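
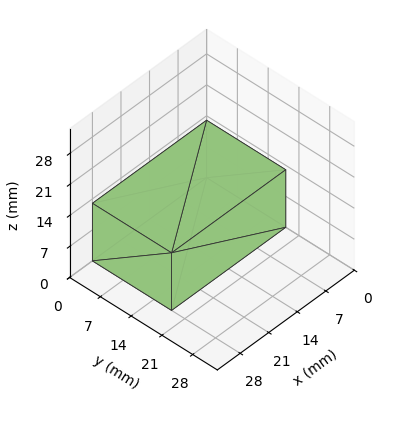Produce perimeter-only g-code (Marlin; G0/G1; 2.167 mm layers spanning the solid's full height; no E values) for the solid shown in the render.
Reading the render: the shape is a rectangular box, roughly 28 × 18 mm footprint and 13 mm tall (dimensions read to the nearest mm from the axis ticks). For the g-code, the solid's height is divided into equal slices at the stated Δz and each level perimeter traced with G1 moves after a G0 lift.

; perimeter-only toolpath
G21 ; units = mm
G90 ; absolute positioning
G28 ; home
; layer 1
G0 Z2.167
G0 X0.000 Y0.000
G1 X28.000 Y0.000
G1 X28.000 Y18.000
G1 X0.000 Y18.000
G1 X0.000 Y0.000
; layer 2
G0 Z4.333
G0 X0.000 Y0.000
G1 X28.000 Y0.000
G1 X28.000 Y18.000
G1 X0.000 Y18.000
G1 X0.000 Y0.000
; layer 3
G0 Z6.500
G0 X0.000 Y0.000
G1 X28.000 Y0.000
G1 X28.000 Y18.000
G1 X0.000 Y18.000
G1 X0.000 Y0.000
; layer 4
G0 Z8.667
G0 X0.000 Y0.000
G1 X28.000 Y0.000
G1 X28.000 Y18.000
G1 X0.000 Y18.000
G1 X0.000 Y0.000
; layer 5
G0 Z10.833
G0 X0.000 Y0.000
G1 X28.000 Y0.000
G1 X28.000 Y18.000
G1 X0.000 Y18.000
G1 X0.000 Y0.000
; layer 6
G0 Z13.000
G0 X0.000 Y0.000
G1 X28.000 Y0.000
G1 X28.000 Y18.000
G1 X0.000 Y18.000
G1 X0.000 Y0.000
M2 ; end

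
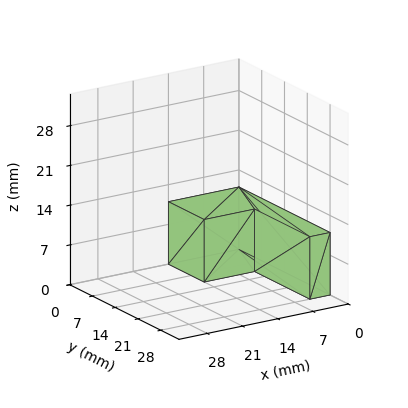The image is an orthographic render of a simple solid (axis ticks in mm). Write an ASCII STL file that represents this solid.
Reading the render: the shape is an L-shaped prism: outer 14 × 28 mm, arm thicknesses ≈ 11 mm (horizontal) and 4 mm (vertical), extruded 11 mm in z (dimensions read to the nearest mm from the axis ticks). For the STL, each face is triangulated and given an outward normal.

solid part
  facet normal 0.0000 0.0000 -1.0000
    outer loop
      vertex 14.00 11.00 0.00
      vertex 14.00 0.00 0.00
      vertex 0.00 0.00 0.00
    endloop
  endfacet
  facet normal 0.0000 0.0000 -1.0000
    outer loop
      vertex 4.00 11.00 0.00
      vertex 14.00 11.00 0.00
      vertex 0.00 0.00 0.00
    endloop
  endfacet
  facet normal 0.0000 0.0000 -1.0000
    outer loop
      vertex 4.00 28.00 0.00
      vertex 4.00 11.00 0.00
      vertex 0.00 0.00 0.00
    endloop
  endfacet
  facet normal 0.0000 0.0000 -1.0000
    outer loop
      vertex 0.00 28.00 0.00
      vertex 4.00 28.00 0.00
      vertex 0.00 0.00 0.00
    endloop
  endfacet
  facet normal 0.0000 0.0000 1.0000
    outer loop
      vertex 0.00 0.00 11.00
      vertex 14.00 0.00 11.00
      vertex 14.00 11.00 11.00
    endloop
  endfacet
  facet normal 0.0000 0.0000 1.0000
    outer loop
      vertex 0.00 0.00 11.00
      vertex 14.00 11.00 11.00
      vertex 4.00 11.00 11.00
    endloop
  endfacet
  facet normal 0.0000 0.0000 1.0000
    outer loop
      vertex 0.00 0.00 11.00
      vertex 4.00 11.00 11.00
      vertex 4.00 28.00 11.00
    endloop
  endfacet
  facet normal 0.0000 0.0000 1.0000
    outer loop
      vertex 0.00 0.00 11.00
      vertex 4.00 28.00 11.00
      vertex 0.00 28.00 11.00
    endloop
  endfacet
  facet normal 0.0000 -1.0000 0.0000
    outer loop
      vertex 0.00 0.00 0.00
      vertex 14.00 0.00 0.00
      vertex 14.00 0.00 11.00
    endloop
  endfacet
  facet normal 0.0000 -1.0000 0.0000
    outer loop
      vertex 0.00 0.00 0.00
      vertex 14.00 0.00 11.00
      vertex 0.00 0.00 11.00
    endloop
  endfacet
  facet normal 1.0000 0.0000 0.0000
    outer loop
      vertex 14.00 0.00 0.00
      vertex 14.00 11.00 0.00
      vertex 14.00 11.00 11.00
    endloop
  endfacet
  facet normal 1.0000 0.0000 0.0000
    outer loop
      vertex 14.00 0.00 0.00
      vertex 14.00 11.00 11.00
      vertex 14.00 0.00 11.00
    endloop
  endfacet
  facet normal 0.0000 1.0000 0.0000
    outer loop
      vertex 14.00 11.00 0.00
      vertex 4.00 11.00 0.00
      vertex 4.00 11.00 11.00
    endloop
  endfacet
  facet normal 0.0000 1.0000 0.0000
    outer loop
      vertex 14.00 11.00 0.00
      vertex 4.00 11.00 11.00
      vertex 14.00 11.00 11.00
    endloop
  endfacet
  facet normal 1.0000 0.0000 0.0000
    outer loop
      vertex 4.00 11.00 0.00
      vertex 4.00 28.00 0.00
      vertex 4.00 28.00 11.00
    endloop
  endfacet
  facet normal 1.0000 0.0000 0.0000
    outer loop
      vertex 4.00 11.00 0.00
      vertex 4.00 28.00 11.00
      vertex 4.00 11.00 11.00
    endloop
  endfacet
  facet normal 0.0000 1.0000 0.0000
    outer loop
      vertex 4.00 28.00 0.00
      vertex 0.00 28.00 0.00
      vertex 0.00 28.00 11.00
    endloop
  endfacet
  facet normal 0.0000 1.0000 0.0000
    outer loop
      vertex 4.00 28.00 0.00
      vertex 0.00 28.00 11.00
      vertex 4.00 28.00 11.00
    endloop
  endfacet
  facet normal -1.0000 0.0000 0.0000
    outer loop
      vertex 0.00 28.00 0.00
      vertex 0.00 0.00 0.00
      vertex 0.00 0.00 11.00
    endloop
  endfacet
  facet normal -1.0000 0.0000 0.0000
    outer loop
      vertex 0.00 28.00 0.00
      vertex 0.00 0.00 11.00
      vertex 0.00 28.00 11.00
    endloop
  endfacet
endsolid part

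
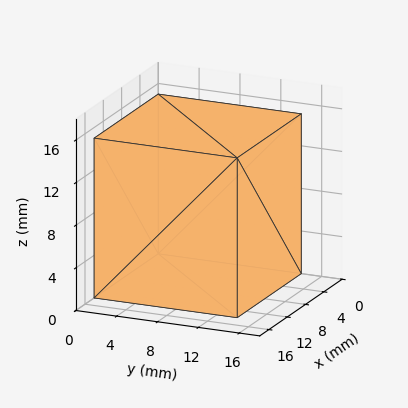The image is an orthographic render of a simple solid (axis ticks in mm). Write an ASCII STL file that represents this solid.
Reading the render: the shape is a rectangular box, roughly 14 × 14 mm footprint and 15 mm tall (dimensions read to the nearest mm from the axis ticks). For the STL, each face is triangulated and given an outward normal.

solid part
  facet normal 0.0000 0.0000 -1.0000
    outer loop
      vertex 14.000 14.000 0.000
      vertex 14.000 0.000 0.000
      vertex 0.000 0.000 0.000
    endloop
  endfacet
  facet normal 0.0000 0.0000 -1.0000
    outer loop
      vertex 0.000 14.000 0.000
      vertex 14.000 14.000 0.000
      vertex 0.000 0.000 0.000
    endloop
  endfacet
  facet normal 0.0000 0.0000 1.0000
    outer loop
      vertex 0.000 0.000 15.000
      vertex 14.000 0.000 15.000
      vertex 14.000 14.000 15.000
    endloop
  endfacet
  facet normal 0.0000 0.0000 1.0000
    outer loop
      vertex 0.000 0.000 15.000
      vertex 14.000 14.000 15.000
      vertex 0.000 14.000 15.000
    endloop
  endfacet
  facet normal 0.0000 -1.0000 0.0000
    outer loop
      vertex 0.000 0.000 0.000
      vertex 14.000 0.000 0.000
      vertex 14.000 0.000 15.000
    endloop
  endfacet
  facet normal 0.0000 -1.0000 0.0000
    outer loop
      vertex 0.000 0.000 0.000
      vertex 14.000 0.000 15.000
      vertex 0.000 0.000 15.000
    endloop
  endfacet
  facet normal 0.0000 1.0000 0.0000
    outer loop
      vertex 14.000 14.000 15.000
      vertex 14.000 14.000 0.000
      vertex 0.000 14.000 0.000
    endloop
  endfacet
  facet normal 0.0000 1.0000 0.0000
    outer loop
      vertex 0.000 14.000 15.000
      vertex 14.000 14.000 15.000
      vertex 0.000 14.000 0.000
    endloop
  endfacet
  facet normal -1.0000 0.0000 0.0000
    outer loop
      vertex 0.000 14.000 15.000
      vertex 0.000 14.000 0.000
      vertex 0.000 0.000 0.000
    endloop
  endfacet
  facet normal -1.0000 0.0000 0.0000
    outer loop
      vertex 0.000 0.000 15.000
      vertex 0.000 14.000 15.000
      vertex 0.000 0.000 0.000
    endloop
  endfacet
  facet normal 1.0000 0.0000 0.0000
    outer loop
      vertex 14.000 0.000 0.000
      vertex 14.000 14.000 0.000
      vertex 14.000 14.000 15.000
    endloop
  endfacet
  facet normal 1.0000 0.0000 0.0000
    outer loop
      vertex 14.000 0.000 0.000
      vertex 14.000 14.000 15.000
      vertex 14.000 0.000 15.000
    endloop
  endfacet
endsolid part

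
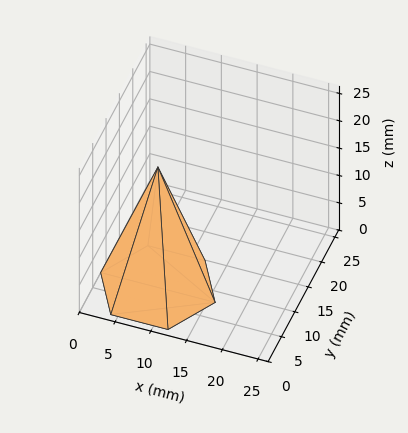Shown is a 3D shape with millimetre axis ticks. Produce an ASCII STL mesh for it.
Reading the render: the shape is a regular 6-sided pyramid, base circumscribed radius ≈ 8 mm, apex at z ≈ 22 mm (dimensions read to the nearest mm from the axis ticks). For the STL, each face is triangulated and given an outward normal.

solid part
  facet normal 0.0000 0.0000 -1.0000
    outer loop
      vertex 4.000 14.928 0.000
      vertex 12.000 14.928 0.000
      vertex 16.000 8.000 0.000
    endloop
  endfacet
  facet normal 0.0000 0.0000 -1.0000
    outer loop
      vertex 0.000 8.000 0.000
      vertex 4.000 14.928 0.000
      vertex 16.000 8.000 0.000
    endloop
  endfacet
  facet normal 0.0000 0.0000 -1.0000
    outer loop
      vertex 4.000 1.072 0.000
      vertex 0.000 8.000 0.000
      vertex 16.000 8.000 0.000
    endloop
  endfacet
  facet normal 0.0000 0.0000 -1.0000
    outer loop
      vertex 12.000 1.072 0.000
      vertex 4.000 1.072 0.000
      vertex 16.000 8.000 0.000
    endloop
  endfacet
  facet normal 0.8260 0.4769 0.3004
    outer loop
      vertex 16.000 8.000 0.000
      vertex 12.000 14.928 0.000
      vertex 8.000 8.000 22.000
    endloop
  endfacet
  facet normal 0.0000 0.9538 0.3004
    outer loop
      vertex 12.000 14.928 0.000
      vertex 4.000 14.928 0.000
      vertex 8.000 8.000 22.000
    endloop
  endfacet
  facet normal -0.8260 0.4769 0.3004
    outer loop
      vertex 4.000 14.928 0.000
      vertex 0.000 8.000 0.000
      vertex 8.000 8.000 22.000
    endloop
  endfacet
  facet normal -0.8260 -0.4769 0.3004
    outer loop
      vertex 0.000 8.000 0.000
      vertex 4.000 1.072 0.000
      vertex 8.000 8.000 22.000
    endloop
  endfacet
  facet normal 0.0000 -0.9538 0.3004
    outer loop
      vertex 4.000 1.072 0.000
      vertex 12.000 1.072 0.000
      vertex 8.000 8.000 22.000
    endloop
  endfacet
  facet normal 0.8260 -0.4769 0.3004
    outer loop
      vertex 12.000 1.072 0.000
      vertex 16.000 8.000 0.000
      vertex 8.000 8.000 22.000
    endloop
  endfacet
endsolid part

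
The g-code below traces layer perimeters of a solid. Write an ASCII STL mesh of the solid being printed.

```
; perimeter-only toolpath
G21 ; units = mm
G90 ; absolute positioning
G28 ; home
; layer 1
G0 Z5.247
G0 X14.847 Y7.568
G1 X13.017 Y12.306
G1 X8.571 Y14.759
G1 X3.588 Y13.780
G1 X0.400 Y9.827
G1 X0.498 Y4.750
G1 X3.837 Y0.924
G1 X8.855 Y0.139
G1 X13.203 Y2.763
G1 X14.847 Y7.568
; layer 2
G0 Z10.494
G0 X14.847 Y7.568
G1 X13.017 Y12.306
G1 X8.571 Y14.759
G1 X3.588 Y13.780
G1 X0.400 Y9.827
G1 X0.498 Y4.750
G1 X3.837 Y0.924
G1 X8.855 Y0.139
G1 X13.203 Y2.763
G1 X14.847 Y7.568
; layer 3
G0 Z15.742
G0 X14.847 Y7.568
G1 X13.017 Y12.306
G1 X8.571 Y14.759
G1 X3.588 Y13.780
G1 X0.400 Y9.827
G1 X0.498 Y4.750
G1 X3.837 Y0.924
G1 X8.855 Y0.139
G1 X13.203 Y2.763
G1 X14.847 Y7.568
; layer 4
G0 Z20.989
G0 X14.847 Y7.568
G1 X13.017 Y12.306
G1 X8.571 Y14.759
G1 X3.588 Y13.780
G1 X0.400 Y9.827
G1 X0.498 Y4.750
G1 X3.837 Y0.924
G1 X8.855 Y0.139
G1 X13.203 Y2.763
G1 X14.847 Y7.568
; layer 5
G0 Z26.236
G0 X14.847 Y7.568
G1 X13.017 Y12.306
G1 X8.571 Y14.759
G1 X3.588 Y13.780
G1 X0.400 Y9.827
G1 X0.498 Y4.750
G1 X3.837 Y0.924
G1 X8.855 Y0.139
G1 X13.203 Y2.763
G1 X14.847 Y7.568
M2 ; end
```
solid part
  facet normal 0.0000 0.0000 -1.0000
    outer loop
      vertex 8.571 14.759 0.000
      vertex 13.017 12.306 0.000
      vertex 14.847 7.568 0.000
    endloop
  endfacet
  facet normal 0.0000 0.0000 -1.0000
    outer loop
      vertex 3.588 13.780 0.000
      vertex 8.571 14.759 0.000
      vertex 14.847 7.568 0.000
    endloop
  endfacet
  facet normal 0.0000 0.0000 -1.0000
    outer loop
      vertex 0.400 9.827 0.000
      vertex 3.588 13.780 0.000
      vertex 14.847 7.568 0.000
    endloop
  endfacet
  facet normal 0.0000 0.0000 -1.0000
    outer loop
      vertex 0.498 4.750 0.000
      vertex 0.400 9.827 0.000
      vertex 14.847 7.568 0.000
    endloop
  endfacet
  facet normal 0.0000 0.0000 -1.0000
    outer loop
      vertex 3.837 0.924 0.000
      vertex 0.498 4.750 0.000
      vertex 14.847 7.568 0.000
    endloop
  endfacet
  facet normal 0.0000 0.0000 -1.0000
    outer loop
      vertex 8.855 0.139 0.000
      vertex 3.837 0.924 0.000
      vertex 14.847 7.568 0.000
    endloop
  endfacet
  facet normal 0.0000 0.0000 -1.0000
    outer loop
      vertex 13.203 2.763 0.000
      vertex 8.855 0.139 0.000
      vertex 14.847 7.568 0.000
    endloop
  endfacet
  facet normal 0.0000 0.0000 1.0000
    outer loop
      vertex 14.847 7.568 26.236
      vertex 13.017 12.306 26.236
      vertex 8.571 14.759 26.236
    endloop
  endfacet
  facet normal 0.0000 0.0000 1.0000
    outer loop
      vertex 14.847 7.568 26.236
      vertex 8.571 14.759 26.236
      vertex 3.588 13.780 26.236
    endloop
  endfacet
  facet normal 0.0000 0.0000 1.0000
    outer loop
      vertex 14.847 7.568 26.236
      vertex 3.588 13.780 26.236
      vertex 0.400 9.827 26.236
    endloop
  endfacet
  facet normal 0.0000 0.0000 1.0000
    outer loop
      vertex 14.847 7.568 26.236
      vertex 0.400 9.827 26.236
      vertex 0.498 4.750 26.236
    endloop
  endfacet
  facet normal 0.0000 0.0000 1.0000
    outer loop
      vertex 14.847 7.568 26.236
      vertex 0.498 4.750 26.236
      vertex 3.837 0.924 26.236
    endloop
  endfacet
  facet normal 0.0000 0.0000 1.0000
    outer loop
      vertex 14.847 7.568 26.236
      vertex 3.837 0.924 26.236
      vertex 8.855 0.139 26.236
    endloop
  endfacet
  facet normal 0.0000 0.0000 1.0000
    outer loop
      vertex 14.847 7.568 26.236
      vertex 8.855 0.139 26.236
      vertex 13.203 2.763 26.236
    endloop
  endfacet
  facet normal 0.9328 0.3603 0.0000
    outer loop
      vertex 14.847 7.568 0.000
      vertex 13.017 12.306 0.000
      vertex 13.017 12.306 26.236
    endloop
  endfacet
  facet normal 0.9328 0.3603 0.0000
    outer loop
      vertex 14.847 7.568 0.000
      vertex 13.017 12.306 26.236
      vertex 14.847 7.568 26.236
    endloop
  endfacet
  facet normal 0.4831 0.8756 0.0000
    outer loop
      vertex 13.017 12.306 0.000
      vertex 8.571 14.759 0.000
      vertex 8.571 14.759 26.236
    endloop
  endfacet
  facet normal 0.4831 0.8756 0.0000
    outer loop
      vertex 13.017 12.306 0.000
      vertex 8.571 14.759 26.236
      vertex 13.017 12.306 26.236
    endloop
  endfacet
  facet normal -0.1928 0.9812 0.0000
    outer loop
      vertex 8.571 14.759 0.000
      vertex 3.588 13.780 0.000
      vertex 3.588 13.780 26.236
    endloop
  endfacet
  facet normal -0.1928 0.9812 0.0000
    outer loop
      vertex 8.571 14.759 0.000
      vertex 3.588 13.780 26.236
      vertex 8.571 14.759 26.236
    endloop
  endfacet
  facet normal -0.7784 0.6278 0.0000
    outer loop
      vertex 3.588 13.780 0.000
      vertex 0.400 9.827 0.000
      vertex 0.400 9.827 26.236
    endloop
  endfacet
  facet normal -0.7784 0.6278 0.0000
    outer loop
      vertex 3.588 13.780 0.000
      vertex 0.400 9.827 26.236
      vertex 3.588 13.780 26.236
    endloop
  endfacet
  facet normal -0.9998 -0.0193 0.0000
    outer loop
      vertex 0.400 9.827 0.000
      vertex 0.498 4.750 0.000
      vertex 0.498 4.750 26.236
    endloop
  endfacet
  facet normal -0.9998 -0.0193 0.0000
    outer loop
      vertex 0.400 9.827 0.000
      vertex 0.498 4.750 26.236
      vertex 0.400 9.827 26.236
    endloop
  endfacet
  facet normal -0.7534 -0.6575 0.0000
    outer loop
      vertex 0.498 4.750 0.000
      vertex 3.837 0.924 0.000
      vertex 3.837 0.924 26.236
    endloop
  endfacet
  facet normal -0.7534 -0.6575 0.0000
    outer loop
      vertex 0.498 4.750 0.000
      vertex 3.837 0.924 26.236
      vertex 0.498 4.750 26.236
    endloop
  endfacet
  facet normal -0.1546 -0.9880 0.0000
    outer loop
      vertex 3.837 0.924 0.000
      vertex 8.855 0.139 0.000
      vertex 8.855 0.139 26.236
    endloop
  endfacet
  facet normal -0.1546 -0.9880 0.0000
    outer loop
      vertex 3.837 0.924 0.000
      vertex 8.855 0.139 26.236
      vertex 3.837 0.924 26.236
    endloop
  endfacet
  facet normal 0.5167 -0.8562 0.0000
    outer loop
      vertex 8.855 0.139 0.000
      vertex 13.203 2.763 0.000
      vertex 13.203 2.763 26.236
    endloop
  endfacet
  facet normal 0.5167 -0.8562 0.0000
    outer loop
      vertex 8.855 0.139 0.000
      vertex 13.203 2.763 26.236
      vertex 8.855 0.139 26.236
    endloop
  endfacet
  facet normal 0.9462 -0.3237 0.0000
    outer loop
      vertex 13.203 2.763 0.000
      vertex 14.847 7.568 0.000
      vertex 14.847 7.568 26.236
    endloop
  endfacet
  facet normal 0.9462 -0.3237 0.0000
    outer loop
      vertex 13.203 2.763 0.000
      vertex 14.847 7.568 26.236
      vertex 13.203 2.763 26.236
    endloop
  endfacet
endsolid part

The G0 Z moves step by Δz≈5.247 mm. Every layer's G1 loop is the same polygon, so the solid is a straight extrusion of it from z=0 to z≈26.2. Closing with flat bottom and top caps and triangulating gives 32 facets — a regular 9-sided prism (a cylinder approximated with 9 flat sides), circumscribed radius ≈ 7.42 mm, height ≈ 26.2 mm.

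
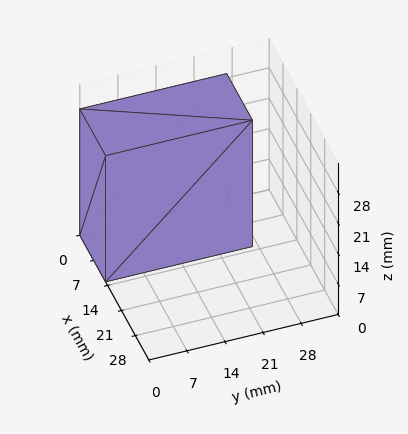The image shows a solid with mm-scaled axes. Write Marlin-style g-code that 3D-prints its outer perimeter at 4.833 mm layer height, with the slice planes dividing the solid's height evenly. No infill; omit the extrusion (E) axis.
Reading the render: the shape is a rectangular box, roughly 13 × 27 mm footprint and 29 mm tall (dimensions read to the nearest mm from the axis ticks). For the g-code, the solid's height is divided into equal slices at the stated Δz and each level perimeter traced with G1 moves after a G0 lift.

; perimeter-only toolpath
G21 ; units = mm
G90 ; absolute positioning
G28 ; home
; layer 1
G0 Z4.833
G0 X0.000 Y0.000
G1 X13.000 Y0.000
G1 X13.000 Y27.000
G1 X0.000 Y27.000
G1 X0.000 Y0.000
; layer 2
G0 Z9.667
G0 X0.000 Y0.000
G1 X13.000 Y0.000
G1 X13.000 Y27.000
G1 X0.000 Y27.000
G1 X0.000 Y0.000
; layer 3
G0 Z14.500
G0 X0.000 Y0.000
G1 X13.000 Y0.000
G1 X13.000 Y27.000
G1 X0.000 Y27.000
G1 X0.000 Y0.000
; layer 4
G0 Z19.333
G0 X0.000 Y0.000
G1 X13.000 Y0.000
G1 X13.000 Y27.000
G1 X0.000 Y27.000
G1 X0.000 Y0.000
; layer 5
G0 Z24.167
G0 X0.000 Y0.000
G1 X13.000 Y0.000
G1 X13.000 Y27.000
G1 X0.000 Y27.000
G1 X0.000 Y0.000
; layer 6
G0 Z29.000
G0 X0.000 Y0.000
G1 X13.000 Y0.000
G1 X13.000 Y27.000
G1 X0.000 Y27.000
G1 X0.000 Y0.000
M2 ; end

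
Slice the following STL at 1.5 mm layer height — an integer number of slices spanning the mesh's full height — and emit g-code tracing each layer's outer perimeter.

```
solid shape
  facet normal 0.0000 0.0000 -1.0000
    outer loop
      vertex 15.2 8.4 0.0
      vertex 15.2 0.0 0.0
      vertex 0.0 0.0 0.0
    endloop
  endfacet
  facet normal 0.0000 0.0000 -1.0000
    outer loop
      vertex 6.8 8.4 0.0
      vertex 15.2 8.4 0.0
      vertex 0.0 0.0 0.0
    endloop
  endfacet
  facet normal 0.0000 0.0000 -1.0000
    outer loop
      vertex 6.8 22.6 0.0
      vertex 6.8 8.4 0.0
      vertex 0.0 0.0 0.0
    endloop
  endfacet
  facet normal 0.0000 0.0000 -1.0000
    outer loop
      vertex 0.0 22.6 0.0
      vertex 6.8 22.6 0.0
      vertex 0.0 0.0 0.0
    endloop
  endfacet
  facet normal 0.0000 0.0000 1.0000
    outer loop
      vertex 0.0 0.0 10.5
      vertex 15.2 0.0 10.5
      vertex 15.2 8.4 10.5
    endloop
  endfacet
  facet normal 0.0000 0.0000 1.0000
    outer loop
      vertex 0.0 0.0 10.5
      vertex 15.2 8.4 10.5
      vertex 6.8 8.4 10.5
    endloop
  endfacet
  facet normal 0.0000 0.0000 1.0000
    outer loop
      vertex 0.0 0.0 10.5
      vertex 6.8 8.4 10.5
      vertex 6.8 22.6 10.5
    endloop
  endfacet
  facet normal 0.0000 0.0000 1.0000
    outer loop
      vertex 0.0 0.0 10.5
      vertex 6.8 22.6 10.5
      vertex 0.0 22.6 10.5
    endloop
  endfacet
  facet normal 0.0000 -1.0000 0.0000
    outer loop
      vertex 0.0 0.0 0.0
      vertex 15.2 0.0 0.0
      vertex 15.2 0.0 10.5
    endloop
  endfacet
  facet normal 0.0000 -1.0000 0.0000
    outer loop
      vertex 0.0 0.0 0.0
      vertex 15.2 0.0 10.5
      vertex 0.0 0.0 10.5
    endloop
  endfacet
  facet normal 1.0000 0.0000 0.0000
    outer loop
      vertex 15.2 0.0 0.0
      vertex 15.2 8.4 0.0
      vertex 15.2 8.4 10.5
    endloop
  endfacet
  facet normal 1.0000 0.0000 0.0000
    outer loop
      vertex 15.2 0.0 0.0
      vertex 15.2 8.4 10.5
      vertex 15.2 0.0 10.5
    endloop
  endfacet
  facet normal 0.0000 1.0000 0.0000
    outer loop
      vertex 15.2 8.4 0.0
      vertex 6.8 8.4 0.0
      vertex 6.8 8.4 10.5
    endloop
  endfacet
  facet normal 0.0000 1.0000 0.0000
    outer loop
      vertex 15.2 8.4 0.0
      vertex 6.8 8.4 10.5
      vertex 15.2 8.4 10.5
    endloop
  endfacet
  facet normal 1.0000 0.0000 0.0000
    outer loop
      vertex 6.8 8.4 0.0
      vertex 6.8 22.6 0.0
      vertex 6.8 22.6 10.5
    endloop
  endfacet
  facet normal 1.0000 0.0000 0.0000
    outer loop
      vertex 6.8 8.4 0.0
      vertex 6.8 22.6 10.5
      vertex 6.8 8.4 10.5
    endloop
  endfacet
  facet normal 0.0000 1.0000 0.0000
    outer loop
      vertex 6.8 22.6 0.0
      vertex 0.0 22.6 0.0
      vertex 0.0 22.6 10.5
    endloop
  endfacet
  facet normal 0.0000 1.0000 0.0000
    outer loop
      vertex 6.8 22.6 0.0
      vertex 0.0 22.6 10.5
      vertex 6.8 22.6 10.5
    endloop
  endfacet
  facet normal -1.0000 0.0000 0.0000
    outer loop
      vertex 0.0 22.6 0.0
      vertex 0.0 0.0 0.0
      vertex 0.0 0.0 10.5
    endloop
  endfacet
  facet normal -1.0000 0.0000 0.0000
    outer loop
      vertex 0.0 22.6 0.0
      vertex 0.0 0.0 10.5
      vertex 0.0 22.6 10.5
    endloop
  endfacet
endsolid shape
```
; perimeter-only toolpath
G21 ; units = mm
G90 ; absolute positioning
G28 ; home
; layer 1
G0 Z1.5
G0 X0.0 Y0.0
G1 X15.2 Y0.0
G1 X15.2 Y8.4
G1 X6.8 Y8.4
G1 X6.8 Y22.6
G1 X0.0 Y22.6
G1 X0.0 Y0.0
; layer 2
G0 Z3.0
G0 X0.0 Y0.0
G1 X15.2 Y0.0
G1 X15.2 Y8.4
G1 X6.8 Y8.4
G1 X6.8 Y22.6
G1 X0.0 Y22.6
G1 X0.0 Y0.0
; layer 3
G0 Z4.5
G0 X0.0 Y0.0
G1 X15.2 Y0.0
G1 X15.2 Y8.4
G1 X6.8 Y8.4
G1 X6.8 Y22.6
G1 X0.0 Y22.6
G1 X0.0 Y0.0
; layer 4
G0 Z6.0
G0 X0.0 Y0.0
G1 X15.2 Y0.0
G1 X15.2 Y8.4
G1 X6.8 Y8.4
G1 X6.8 Y22.6
G1 X0.0 Y22.6
G1 X0.0 Y0.0
; layer 5
G0 Z7.5
G0 X0.0 Y0.0
G1 X15.2 Y0.0
G1 X15.2 Y8.4
G1 X6.8 Y8.4
G1 X6.8 Y22.6
G1 X0.0 Y22.6
G1 X0.0 Y0.0
; layer 6
G0 Z9.0
G0 X0.0 Y0.0
G1 X15.2 Y0.0
G1 X15.2 Y8.4
G1 X6.8 Y8.4
G1 X6.8 Y22.6
G1 X0.0 Y22.6
G1 X0.0 Y0.0
; layer 7
G0 Z10.5
G0 X0.0 Y0.0
G1 X15.2 Y0.0
G1 X15.2 Y8.4
G1 X6.8 Y8.4
G1 X6.8 Y22.6
G1 X0.0 Y22.6
G1 X0.0 Y0.0
M2 ; end

The solid is an L-shaped prism: outer 15.2 × 22.6 mm, arm thicknesses ≈ 8.4 mm (horizontal) and 6.8 mm (vertical), extruded 10.5 mm in z. Slicing at Δz = 1.5 mm — 7 equal slices spanning the solid's height, so layer i sits at z = i·h/7 — gives 7 non-empty perimeters. Each is a 6-segment closed polygon; G0 lifts to the layer z and rapids to the start vertex, then G1 traces the edges.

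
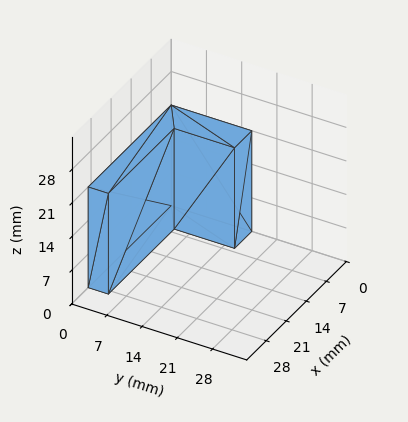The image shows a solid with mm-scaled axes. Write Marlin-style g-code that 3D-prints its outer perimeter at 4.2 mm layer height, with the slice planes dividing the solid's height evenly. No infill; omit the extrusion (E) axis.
Reading the render: the shape is an L-shaped prism: outer 29 × 16 mm, arm thicknesses ≈ 4 mm (horizontal) and 6 mm (vertical), extruded 21 mm in z (dimensions read to the nearest mm from the axis ticks). For the g-code, the solid's height is divided into equal slices at the stated Δz and each level perimeter traced with G1 moves after a G0 lift.

; perimeter-only toolpath
G21 ; units = mm
G90 ; absolute positioning
G28 ; home
; layer 1
G0 Z4.2
G0 X0.0 Y0.0
G1 X29.0 Y0.0
G1 X29.0 Y4.0
G1 X6.0 Y4.0
G1 X6.0 Y16.0
G1 X0.0 Y16.0
G1 X0.0 Y0.0
; layer 2
G0 Z8.4
G0 X0.0 Y0.0
G1 X29.0 Y0.0
G1 X29.0 Y4.0
G1 X6.0 Y4.0
G1 X6.0 Y16.0
G1 X0.0 Y16.0
G1 X0.0 Y0.0
; layer 3
G0 Z12.6
G0 X0.0 Y0.0
G1 X29.0 Y0.0
G1 X29.0 Y4.0
G1 X6.0 Y4.0
G1 X6.0 Y16.0
G1 X0.0 Y16.0
G1 X0.0 Y0.0
; layer 4
G0 Z16.8
G0 X0.0 Y0.0
G1 X29.0 Y0.0
G1 X29.0 Y4.0
G1 X6.0 Y4.0
G1 X6.0 Y16.0
G1 X0.0 Y16.0
G1 X0.0 Y0.0
; layer 5
G0 Z21.0
G0 X0.0 Y0.0
G1 X29.0 Y0.0
G1 X29.0 Y4.0
G1 X6.0 Y4.0
G1 X6.0 Y16.0
G1 X0.0 Y16.0
G1 X0.0 Y0.0
M2 ; end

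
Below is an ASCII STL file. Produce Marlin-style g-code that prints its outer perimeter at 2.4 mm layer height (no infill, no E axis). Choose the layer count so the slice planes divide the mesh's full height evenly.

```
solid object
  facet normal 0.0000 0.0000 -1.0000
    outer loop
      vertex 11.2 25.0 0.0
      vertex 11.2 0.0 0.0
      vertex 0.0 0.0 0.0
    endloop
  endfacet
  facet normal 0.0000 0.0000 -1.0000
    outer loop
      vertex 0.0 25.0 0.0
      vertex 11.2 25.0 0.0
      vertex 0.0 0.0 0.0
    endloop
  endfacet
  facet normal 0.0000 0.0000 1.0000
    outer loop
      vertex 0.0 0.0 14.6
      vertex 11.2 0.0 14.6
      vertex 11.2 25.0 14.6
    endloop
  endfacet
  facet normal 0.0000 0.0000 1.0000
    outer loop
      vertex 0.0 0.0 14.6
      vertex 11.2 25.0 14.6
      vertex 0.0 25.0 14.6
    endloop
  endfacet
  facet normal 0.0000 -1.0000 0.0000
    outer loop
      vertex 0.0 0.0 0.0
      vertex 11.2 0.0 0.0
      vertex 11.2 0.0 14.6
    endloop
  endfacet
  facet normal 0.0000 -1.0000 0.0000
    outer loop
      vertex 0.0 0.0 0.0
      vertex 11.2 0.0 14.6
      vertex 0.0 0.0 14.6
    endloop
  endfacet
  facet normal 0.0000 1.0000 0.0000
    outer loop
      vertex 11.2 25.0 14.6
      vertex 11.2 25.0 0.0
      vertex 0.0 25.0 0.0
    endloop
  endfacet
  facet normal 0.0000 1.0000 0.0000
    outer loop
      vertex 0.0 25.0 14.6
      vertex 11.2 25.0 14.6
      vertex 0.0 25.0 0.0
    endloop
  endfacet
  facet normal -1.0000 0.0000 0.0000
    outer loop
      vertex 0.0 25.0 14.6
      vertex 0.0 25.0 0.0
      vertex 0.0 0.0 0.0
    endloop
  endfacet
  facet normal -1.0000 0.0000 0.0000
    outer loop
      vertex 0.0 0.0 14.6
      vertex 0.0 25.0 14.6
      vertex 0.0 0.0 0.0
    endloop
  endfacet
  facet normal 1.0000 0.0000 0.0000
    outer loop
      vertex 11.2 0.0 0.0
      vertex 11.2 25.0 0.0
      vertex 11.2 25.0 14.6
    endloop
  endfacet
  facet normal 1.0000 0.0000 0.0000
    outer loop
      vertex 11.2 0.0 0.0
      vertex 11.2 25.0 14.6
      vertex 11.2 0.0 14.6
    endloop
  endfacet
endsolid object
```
; perimeter-only toolpath
G21 ; units = mm
G90 ; absolute positioning
G28 ; home
; layer 1
G0 Z2.4
G0 X0.0 Y0.0
G1 X11.2 Y0.0
G1 X11.2 Y25.0
G1 X0.0 Y25.0
G1 X0.0 Y0.0
; layer 2
G0 Z4.9
G0 X0.0 Y0.0
G1 X11.2 Y0.0
G1 X11.2 Y25.0
G1 X0.0 Y25.0
G1 X0.0 Y0.0
; layer 3
G0 Z7.3
G0 X0.0 Y0.0
G1 X11.2 Y0.0
G1 X11.2 Y25.0
G1 X0.0 Y25.0
G1 X0.0 Y0.0
; layer 4
G0 Z9.7
G0 X0.0 Y0.0
G1 X11.2 Y0.0
G1 X11.2 Y25.0
G1 X0.0 Y25.0
G1 X0.0 Y0.0
; layer 5
G0 Z12.2
G0 X0.0 Y0.0
G1 X11.2 Y0.0
G1 X11.2 Y25.0
G1 X0.0 Y25.0
G1 X0.0 Y0.0
; layer 6
G0 Z14.6
G0 X0.0 Y0.0
G1 X11.2 Y0.0
G1 X11.2 Y25.0
G1 X0.0 Y25.0
G1 X0.0 Y0.0
M2 ; end

The solid is a rectangular box, roughly 11.2 × 25 mm footprint and 14.6 mm tall. Slicing at Δz = 2.4 mm — 6 equal slices spanning the solid's height, so layer i sits at z = i·h/6 — gives 6 non-empty perimeters. Each is a 4-segment closed polygon; G0 lifts to the layer z and rapids to the start vertex, then G1 traces the edges.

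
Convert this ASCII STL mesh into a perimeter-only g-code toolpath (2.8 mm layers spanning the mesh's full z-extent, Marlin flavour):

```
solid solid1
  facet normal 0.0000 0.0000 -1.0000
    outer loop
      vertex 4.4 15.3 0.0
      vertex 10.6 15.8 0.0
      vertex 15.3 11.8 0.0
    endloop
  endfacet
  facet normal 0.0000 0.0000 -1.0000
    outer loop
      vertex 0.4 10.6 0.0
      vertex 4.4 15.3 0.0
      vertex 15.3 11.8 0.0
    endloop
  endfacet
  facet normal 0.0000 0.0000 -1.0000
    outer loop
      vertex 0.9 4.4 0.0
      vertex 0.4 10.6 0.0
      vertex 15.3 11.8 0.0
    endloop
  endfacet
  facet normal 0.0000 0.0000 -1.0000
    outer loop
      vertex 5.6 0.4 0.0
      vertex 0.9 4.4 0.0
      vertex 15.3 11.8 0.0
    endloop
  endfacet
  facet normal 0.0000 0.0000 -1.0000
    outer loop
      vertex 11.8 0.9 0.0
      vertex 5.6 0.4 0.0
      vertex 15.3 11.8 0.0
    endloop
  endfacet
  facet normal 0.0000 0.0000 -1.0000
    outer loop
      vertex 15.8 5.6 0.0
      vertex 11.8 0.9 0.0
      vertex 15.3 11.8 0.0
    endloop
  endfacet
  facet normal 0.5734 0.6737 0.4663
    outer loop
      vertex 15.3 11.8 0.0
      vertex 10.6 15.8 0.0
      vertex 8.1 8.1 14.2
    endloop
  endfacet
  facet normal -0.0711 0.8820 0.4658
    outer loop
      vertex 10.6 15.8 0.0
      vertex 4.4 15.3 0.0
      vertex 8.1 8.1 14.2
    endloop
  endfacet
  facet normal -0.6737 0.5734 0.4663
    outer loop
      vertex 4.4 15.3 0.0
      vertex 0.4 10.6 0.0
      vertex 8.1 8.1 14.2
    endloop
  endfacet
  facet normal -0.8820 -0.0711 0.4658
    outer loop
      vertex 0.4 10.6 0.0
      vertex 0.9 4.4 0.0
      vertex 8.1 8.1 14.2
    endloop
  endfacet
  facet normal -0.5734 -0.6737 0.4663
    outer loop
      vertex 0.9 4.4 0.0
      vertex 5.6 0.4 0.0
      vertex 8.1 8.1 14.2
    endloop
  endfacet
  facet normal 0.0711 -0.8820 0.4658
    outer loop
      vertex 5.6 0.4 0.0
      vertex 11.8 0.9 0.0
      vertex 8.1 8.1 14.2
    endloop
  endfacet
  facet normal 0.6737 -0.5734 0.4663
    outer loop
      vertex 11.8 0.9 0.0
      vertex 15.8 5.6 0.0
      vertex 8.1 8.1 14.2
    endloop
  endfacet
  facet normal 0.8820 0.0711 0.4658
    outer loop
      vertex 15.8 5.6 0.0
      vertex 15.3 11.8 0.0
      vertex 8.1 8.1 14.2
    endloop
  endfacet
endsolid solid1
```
; perimeter-only toolpath
G21 ; units = mm
G90 ; absolute positioning
G28 ; home
; layer 1
G0 Z2.8
G0 X13.9 Y11.1
G1 X10.1 Y14.3
G1 X5.1 Y13.9
G1 X1.9 Y10.1
G1 X2.3 Y5.1
G1 X6.1 Y1.9
G1 X11.1 Y2.3
G1 X14.3 Y6.1
G1 X13.9 Y11.1
; layer 2
G0 Z5.7
G0 X12.4 Y10.3
G1 X9.6 Y12.7
G1 X5.9 Y12.4
G1 X3.5 Y9.6
G1 X3.8 Y5.9
G1 X6.6 Y3.5
G1 X10.3 Y3.8
G1 X12.7 Y6.6
G1 X12.4 Y10.3
; layer 3
G0 Z8.5
G0 X11.0 Y9.6
G1 X9.1 Y11.2
G1 X6.6 Y11.0
G1 X5.0 Y9.1
G1 X5.2 Y6.6
G1 X7.1 Y5.0
G1 X9.6 Y5.2
G1 X11.2 Y7.1
G1 X11.0 Y9.6
; layer 4
G0 Z11.4
G0 X9.5 Y8.8
G1 X8.6 Y9.6
G1 X7.4 Y9.5
G1 X6.6 Y8.6
G1 X6.7 Y7.4
G1 X7.6 Y6.6
G1 X8.8 Y6.7
G1 X9.6 Y7.6
G1 X9.5 Y8.8
M2 ; end

The solid is a regular 8-sided pyramid, base circumscribed radius ≈ 8.1 mm, apex at z ≈ 14.2 mm. Slicing at Δz = 2.8 mm — 5 equal slices spanning the solid's height, so layer i sits at z = i·h/5 — gives 4 non-empty perimeters. Each is a 8-segment closed polygon; G0 lifts to the layer z and rapids to the start vertex, then G1 traces the edges. The cross-section shrinks linearly with z (the slice at the apex is degenerate and omitted).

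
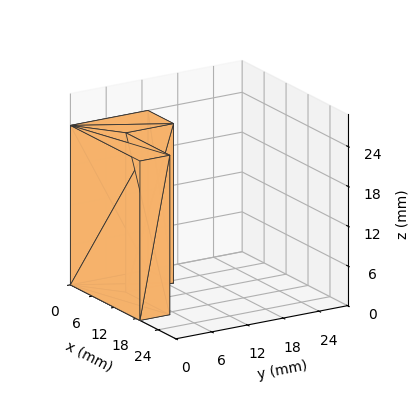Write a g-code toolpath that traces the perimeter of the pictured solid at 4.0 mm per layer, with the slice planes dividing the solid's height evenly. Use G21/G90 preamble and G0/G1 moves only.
Reading the render: the shape is an L-shaped prism: outer 19 × 13 mm, arm thicknesses ≈ 5 mm (horizontal) and 7 mm (vertical), extruded 24 mm in z (dimensions read to the nearest mm from the axis ticks). For the g-code, the solid's height is divided into equal slices at the stated Δz and each level perimeter traced with G1 moves after a G0 lift.

; perimeter-only toolpath
G21 ; units = mm
G90 ; absolute positioning
G28 ; home
; layer 1
G0 Z4.0
G0 X0.0 Y0.0
G1 X19.0 Y0.0
G1 X19.0 Y5.0
G1 X7.0 Y5.0
G1 X7.0 Y13.0
G1 X0.0 Y13.0
G1 X0.0 Y0.0
; layer 2
G0 Z8.0
G0 X0.0 Y0.0
G1 X19.0 Y0.0
G1 X19.0 Y5.0
G1 X7.0 Y5.0
G1 X7.0 Y13.0
G1 X0.0 Y13.0
G1 X0.0 Y0.0
; layer 3
G0 Z12.0
G0 X0.0 Y0.0
G1 X19.0 Y0.0
G1 X19.0 Y5.0
G1 X7.0 Y5.0
G1 X7.0 Y13.0
G1 X0.0 Y13.0
G1 X0.0 Y0.0
; layer 4
G0 Z16.0
G0 X0.0 Y0.0
G1 X19.0 Y0.0
G1 X19.0 Y5.0
G1 X7.0 Y5.0
G1 X7.0 Y13.0
G1 X0.0 Y13.0
G1 X0.0 Y0.0
; layer 5
G0 Z20.0
G0 X0.0 Y0.0
G1 X19.0 Y0.0
G1 X19.0 Y5.0
G1 X7.0 Y5.0
G1 X7.0 Y13.0
G1 X0.0 Y13.0
G1 X0.0 Y0.0
; layer 6
G0 Z24.0
G0 X0.0 Y0.0
G1 X19.0 Y0.0
G1 X19.0 Y5.0
G1 X7.0 Y5.0
G1 X7.0 Y13.0
G1 X0.0 Y13.0
G1 X0.0 Y0.0
M2 ; end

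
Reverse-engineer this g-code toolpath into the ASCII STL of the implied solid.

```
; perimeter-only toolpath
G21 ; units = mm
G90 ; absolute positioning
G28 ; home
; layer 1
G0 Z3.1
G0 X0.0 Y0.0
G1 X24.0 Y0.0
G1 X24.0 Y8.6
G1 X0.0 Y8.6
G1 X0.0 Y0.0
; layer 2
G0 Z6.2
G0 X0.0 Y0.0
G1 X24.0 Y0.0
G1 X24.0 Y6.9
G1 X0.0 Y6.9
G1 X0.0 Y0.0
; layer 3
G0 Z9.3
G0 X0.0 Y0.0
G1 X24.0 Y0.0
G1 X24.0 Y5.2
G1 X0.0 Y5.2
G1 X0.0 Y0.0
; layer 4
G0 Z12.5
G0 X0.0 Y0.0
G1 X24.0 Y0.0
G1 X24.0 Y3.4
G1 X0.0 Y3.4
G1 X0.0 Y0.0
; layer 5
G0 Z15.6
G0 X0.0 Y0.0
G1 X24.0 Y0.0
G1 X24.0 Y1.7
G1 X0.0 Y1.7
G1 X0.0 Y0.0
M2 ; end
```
solid part
  facet normal 0.0000 0.0000 -1.0000
    outer loop
      vertex 24.0 10.3 0.0
      vertex 24.0 0.0 0.0
      vertex 0.0 0.0 0.0
    endloop
  endfacet
  facet normal 0.0000 0.0000 -1.0000
    outer loop
      vertex 0.0 10.3 0.0
      vertex 24.0 10.3 0.0
      vertex 0.0 0.0 0.0
    endloop
  endfacet
  facet normal 0.0000 -1.0000 0.0000
    outer loop
      vertex 0.0 0.0 0.0
      vertex 24.0 0.0 0.0
      vertex 24.0 0.0 18.7
    endloop
  endfacet
  facet normal 0.0000 -1.0000 0.0000
    outer loop
      vertex 0.0 0.0 0.0
      vertex 24.0 0.0 18.7
      vertex 0.0 0.0 18.7
    endloop
  endfacet
  facet normal 0.0000 0.8759 0.4825
    outer loop
      vertex 0.0 0.0 18.7
      vertex 24.0 0.0 18.7
      vertex 24.0 10.3 0.0
    endloop
  endfacet
  facet normal 0.0000 0.8759 0.4825
    outer loop
      vertex 0.0 0.0 18.7
      vertex 24.0 10.3 0.0
      vertex 0.0 10.3 0.0
    endloop
  endfacet
  facet normal -1.0000 0.0000 0.0000
    outer loop
      vertex 0.0 0.0 18.7
      vertex 0.0 10.3 0.0
      vertex 0.0 0.0 0.0
    endloop
  endfacet
  facet normal 1.0000 0.0000 0.0000
    outer loop
      vertex 24.0 0.0 0.0
      vertex 24.0 10.3 0.0
      vertex 24.0 0.0 18.7
    endloop
  endfacet
endsolid part

The G0 Z moves step by Δz≈3.1 mm. The G1 loops shrink linearly with z, so the solid tapers from its base footprint up to z≈18.7. Closing with a flat bottom cap and the tapered top and triangulating gives 8 facets — a wedge (ramp): 24 × 10.3 mm base, rising to 18.7 mm along the y=0 edge and sloping linearly to z=0 at y=10.3.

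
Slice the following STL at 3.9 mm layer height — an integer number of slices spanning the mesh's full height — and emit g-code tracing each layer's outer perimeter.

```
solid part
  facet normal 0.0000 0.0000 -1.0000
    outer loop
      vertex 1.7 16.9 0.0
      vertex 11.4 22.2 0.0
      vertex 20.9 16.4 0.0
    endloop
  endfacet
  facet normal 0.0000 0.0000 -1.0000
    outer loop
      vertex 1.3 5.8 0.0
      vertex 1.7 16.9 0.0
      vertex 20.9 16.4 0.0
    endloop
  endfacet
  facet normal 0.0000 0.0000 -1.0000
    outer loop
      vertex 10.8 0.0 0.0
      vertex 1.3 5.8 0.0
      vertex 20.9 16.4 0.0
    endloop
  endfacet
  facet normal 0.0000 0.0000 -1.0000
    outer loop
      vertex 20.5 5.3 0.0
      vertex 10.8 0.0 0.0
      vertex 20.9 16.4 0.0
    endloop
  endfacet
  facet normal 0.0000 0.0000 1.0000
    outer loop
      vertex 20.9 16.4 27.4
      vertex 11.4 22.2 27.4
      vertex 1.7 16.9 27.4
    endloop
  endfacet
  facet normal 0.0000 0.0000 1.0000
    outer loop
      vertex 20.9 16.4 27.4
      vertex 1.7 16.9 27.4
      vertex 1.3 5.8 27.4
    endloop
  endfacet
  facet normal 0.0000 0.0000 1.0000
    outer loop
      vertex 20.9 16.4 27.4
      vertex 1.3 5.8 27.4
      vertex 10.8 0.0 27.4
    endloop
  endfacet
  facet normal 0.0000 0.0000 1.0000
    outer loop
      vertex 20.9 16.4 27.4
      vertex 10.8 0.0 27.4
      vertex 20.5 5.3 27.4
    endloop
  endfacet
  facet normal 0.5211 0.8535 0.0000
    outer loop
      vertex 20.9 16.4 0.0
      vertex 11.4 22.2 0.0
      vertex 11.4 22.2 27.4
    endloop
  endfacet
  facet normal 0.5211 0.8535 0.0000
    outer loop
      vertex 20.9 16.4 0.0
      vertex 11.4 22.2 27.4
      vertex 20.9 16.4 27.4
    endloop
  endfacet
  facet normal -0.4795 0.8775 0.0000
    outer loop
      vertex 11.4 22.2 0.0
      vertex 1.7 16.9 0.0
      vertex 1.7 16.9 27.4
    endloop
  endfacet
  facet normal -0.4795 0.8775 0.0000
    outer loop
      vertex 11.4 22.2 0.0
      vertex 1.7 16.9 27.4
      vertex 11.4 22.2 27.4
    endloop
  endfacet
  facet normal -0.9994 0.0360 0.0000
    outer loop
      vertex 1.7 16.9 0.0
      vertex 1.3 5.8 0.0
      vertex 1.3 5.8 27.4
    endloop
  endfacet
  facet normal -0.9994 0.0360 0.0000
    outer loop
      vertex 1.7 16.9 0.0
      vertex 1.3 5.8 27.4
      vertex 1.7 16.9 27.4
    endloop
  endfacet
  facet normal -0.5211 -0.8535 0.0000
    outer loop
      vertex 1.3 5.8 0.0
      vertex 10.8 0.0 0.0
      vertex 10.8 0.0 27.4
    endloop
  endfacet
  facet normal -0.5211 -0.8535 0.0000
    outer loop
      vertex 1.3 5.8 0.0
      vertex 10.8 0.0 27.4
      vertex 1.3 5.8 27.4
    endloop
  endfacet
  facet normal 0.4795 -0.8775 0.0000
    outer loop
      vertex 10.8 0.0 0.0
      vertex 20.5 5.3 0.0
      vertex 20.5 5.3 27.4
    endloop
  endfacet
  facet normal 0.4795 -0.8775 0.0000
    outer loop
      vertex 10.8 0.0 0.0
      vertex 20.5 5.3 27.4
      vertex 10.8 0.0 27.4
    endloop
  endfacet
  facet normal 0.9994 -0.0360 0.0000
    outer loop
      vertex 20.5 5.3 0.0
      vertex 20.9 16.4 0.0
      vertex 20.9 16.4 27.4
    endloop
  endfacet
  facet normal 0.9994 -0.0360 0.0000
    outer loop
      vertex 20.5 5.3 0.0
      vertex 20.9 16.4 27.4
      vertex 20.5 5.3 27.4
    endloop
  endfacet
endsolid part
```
; perimeter-only toolpath
G21 ; units = mm
G90 ; absolute positioning
G28 ; home
; layer 1
G0 Z3.9
G0 X20.9 Y16.4
G1 X11.4 Y22.2
G1 X1.7 Y16.9
G1 X1.3 Y5.8
G1 X10.8 Y0.0
G1 X20.5 Y5.3
G1 X20.9 Y16.4
; layer 2
G0 Z7.8
G0 X20.9 Y16.4
G1 X11.4 Y22.2
G1 X1.7 Y16.9
G1 X1.3 Y5.8
G1 X10.8 Y0.0
G1 X20.5 Y5.3
G1 X20.9 Y16.4
; layer 3
G0 Z11.7
G0 X20.9 Y16.4
G1 X11.4 Y22.2
G1 X1.7 Y16.9
G1 X1.3 Y5.8
G1 X10.8 Y0.0
G1 X20.5 Y5.3
G1 X20.9 Y16.4
; layer 4
G0 Z15.7
G0 X20.9 Y16.4
G1 X11.4 Y22.2
G1 X1.7 Y16.9
G1 X1.3 Y5.8
G1 X10.8 Y0.0
G1 X20.5 Y5.3
G1 X20.9 Y16.4
; layer 5
G0 Z19.6
G0 X20.9 Y16.4
G1 X11.4 Y22.2
G1 X1.7 Y16.9
G1 X1.3 Y5.8
G1 X10.8 Y0.0
G1 X20.5 Y5.3
G1 X20.9 Y16.4
; layer 6
G0 Z23.5
G0 X20.9 Y16.4
G1 X11.4 Y22.2
G1 X1.7 Y16.9
G1 X1.3 Y5.8
G1 X10.8 Y0.0
G1 X20.5 Y5.3
G1 X20.9 Y16.4
; layer 7
G0 Z27.4
G0 X20.9 Y16.4
G1 X11.4 Y22.2
G1 X1.7 Y16.9
G1 X1.3 Y5.8
G1 X10.8 Y0.0
G1 X20.5 Y5.3
G1 X20.9 Y16.4
M2 ; end

The solid is a regular 6-sided prism (a cylinder approximated with 6 flat sides), circumscribed radius ≈ 11.1 mm, height ≈ 27.4 mm. Slicing at Δz = 3.9 mm — 7 equal slices spanning the solid's height, so layer i sits at z = i·h/7 — gives 7 non-empty perimeters. Each is a 6-segment closed polygon; G0 lifts to the layer z and rapids to the start vertex, then G1 traces the edges.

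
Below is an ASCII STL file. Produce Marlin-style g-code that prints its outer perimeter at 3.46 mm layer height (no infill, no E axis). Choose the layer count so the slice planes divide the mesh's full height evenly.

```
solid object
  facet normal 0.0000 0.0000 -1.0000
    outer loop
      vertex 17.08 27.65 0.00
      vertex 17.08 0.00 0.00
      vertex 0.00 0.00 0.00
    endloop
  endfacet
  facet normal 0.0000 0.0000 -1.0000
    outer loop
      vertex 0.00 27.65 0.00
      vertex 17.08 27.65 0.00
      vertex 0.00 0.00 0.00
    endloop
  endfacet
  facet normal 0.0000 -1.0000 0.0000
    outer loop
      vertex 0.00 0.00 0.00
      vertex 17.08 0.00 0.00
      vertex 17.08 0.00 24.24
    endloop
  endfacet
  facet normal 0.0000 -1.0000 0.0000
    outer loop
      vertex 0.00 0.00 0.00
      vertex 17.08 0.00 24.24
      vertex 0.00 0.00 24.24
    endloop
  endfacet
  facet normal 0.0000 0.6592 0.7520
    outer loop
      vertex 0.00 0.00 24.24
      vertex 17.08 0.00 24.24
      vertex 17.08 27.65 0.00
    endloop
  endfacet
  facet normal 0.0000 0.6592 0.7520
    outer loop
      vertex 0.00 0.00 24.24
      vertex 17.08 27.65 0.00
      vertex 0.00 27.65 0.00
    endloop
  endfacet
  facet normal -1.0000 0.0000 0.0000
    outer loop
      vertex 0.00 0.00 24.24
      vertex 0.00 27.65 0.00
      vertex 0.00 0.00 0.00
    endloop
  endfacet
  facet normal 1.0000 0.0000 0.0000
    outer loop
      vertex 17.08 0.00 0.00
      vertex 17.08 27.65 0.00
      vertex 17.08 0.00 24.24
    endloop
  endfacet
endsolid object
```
; perimeter-only toolpath
G21 ; units = mm
G90 ; absolute positioning
G28 ; home
; layer 1
G0 Z3.46
G0 X0.00 Y0.00
G1 X17.08 Y0.00
G1 X17.08 Y23.70
G1 X0.00 Y23.70
G1 X0.00 Y0.00
; layer 2
G0 Z6.93
G0 X0.00 Y0.00
G1 X17.08 Y0.00
G1 X17.08 Y19.75
G1 X0.00 Y19.75
G1 X0.00 Y0.00
; layer 3
G0 Z10.39
G0 X0.00 Y0.00
G1 X17.08 Y0.00
G1 X17.08 Y15.80
G1 X0.00 Y15.80
G1 X0.00 Y0.00
; layer 4
G0 Z13.85
G0 X0.00 Y0.00
G1 X17.08 Y0.00
G1 X17.08 Y11.85
G1 X0.00 Y11.85
G1 X0.00 Y0.00
; layer 5
G0 Z17.31
G0 X0.00 Y0.00
G1 X17.08 Y0.00
G1 X17.08 Y7.90
G1 X0.00 Y7.90
G1 X0.00 Y0.00
; layer 6
G0 Z20.78
G0 X0.00 Y0.00
G1 X17.08 Y0.00
G1 X17.08 Y3.95
G1 X0.00 Y3.95
G1 X0.00 Y0.00
M2 ; end

The solid is a wedge (ramp): 17.1 × 27.6 mm base, rising to 24.2 mm along the y=0 edge and sloping linearly to z=0 at y=27.6. Slicing at Δz = 3.46 mm — 7 equal slices spanning the solid's height, so layer i sits at z = i·h/7 — gives 6 non-empty perimeters. Each is a 4-segment closed polygon; G0 lifts to the layer z and rapids to the start vertex, then G1 traces the edges. The cross-section shrinks linearly with z (the slice at the apex is degenerate and omitted).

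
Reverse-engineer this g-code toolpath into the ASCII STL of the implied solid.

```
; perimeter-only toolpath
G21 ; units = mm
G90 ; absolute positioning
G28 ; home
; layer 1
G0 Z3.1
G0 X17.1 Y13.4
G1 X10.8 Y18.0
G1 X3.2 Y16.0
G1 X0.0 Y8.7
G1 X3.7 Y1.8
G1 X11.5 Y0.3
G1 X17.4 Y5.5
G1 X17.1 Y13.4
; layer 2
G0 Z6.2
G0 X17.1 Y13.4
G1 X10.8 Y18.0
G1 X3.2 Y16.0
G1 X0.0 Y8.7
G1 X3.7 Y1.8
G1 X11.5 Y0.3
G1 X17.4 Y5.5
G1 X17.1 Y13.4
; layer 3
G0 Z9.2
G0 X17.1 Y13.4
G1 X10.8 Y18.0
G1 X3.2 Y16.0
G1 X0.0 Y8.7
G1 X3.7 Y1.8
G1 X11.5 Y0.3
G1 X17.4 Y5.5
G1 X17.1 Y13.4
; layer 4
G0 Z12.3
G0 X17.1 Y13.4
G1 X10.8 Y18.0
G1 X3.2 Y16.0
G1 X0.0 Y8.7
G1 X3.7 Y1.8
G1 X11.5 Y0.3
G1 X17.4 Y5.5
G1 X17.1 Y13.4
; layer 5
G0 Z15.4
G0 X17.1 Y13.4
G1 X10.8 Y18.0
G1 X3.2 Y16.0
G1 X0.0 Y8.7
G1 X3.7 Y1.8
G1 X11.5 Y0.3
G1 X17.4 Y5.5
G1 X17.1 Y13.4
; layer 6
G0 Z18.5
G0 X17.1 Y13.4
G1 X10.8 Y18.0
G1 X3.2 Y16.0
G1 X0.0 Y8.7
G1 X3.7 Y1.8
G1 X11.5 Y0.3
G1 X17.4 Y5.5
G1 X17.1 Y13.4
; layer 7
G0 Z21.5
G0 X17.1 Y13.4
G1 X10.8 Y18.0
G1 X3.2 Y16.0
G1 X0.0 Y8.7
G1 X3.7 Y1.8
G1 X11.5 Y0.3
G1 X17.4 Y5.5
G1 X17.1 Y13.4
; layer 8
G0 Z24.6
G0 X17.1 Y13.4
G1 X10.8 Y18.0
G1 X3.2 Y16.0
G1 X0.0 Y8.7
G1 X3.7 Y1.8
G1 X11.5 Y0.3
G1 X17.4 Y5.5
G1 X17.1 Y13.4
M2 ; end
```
solid part
  facet normal 0.0000 0.0000 -1.0000
    outer loop
      vertex 3.2 16.0 0.0
      vertex 10.8 18.0 0.0
      vertex 17.1 13.4 0.0
    endloop
  endfacet
  facet normal 0.0000 0.0000 -1.0000
    outer loop
      vertex 0.0 8.7 0.0
      vertex 3.2 16.0 0.0
      vertex 17.1 13.4 0.0
    endloop
  endfacet
  facet normal 0.0000 0.0000 -1.0000
    outer loop
      vertex 3.7 1.8 0.0
      vertex 0.0 8.7 0.0
      vertex 17.1 13.4 0.0
    endloop
  endfacet
  facet normal 0.0000 0.0000 -1.0000
    outer loop
      vertex 11.5 0.3 0.0
      vertex 3.7 1.8 0.0
      vertex 17.1 13.4 0.0
    endloop
  endfacet
  facet normal 0.0000 0.0000 -1.0000
    outer loop
      vertex 17.4 5.5 0.0
      vertex 11.5 0.3 0.0
      vertex 17.1 13.4 0.0
    endloop
  endfacet
  facet normal 0.0000 0.0000 1.0000
    outer loop
      vertex 17.1 13.4 24.6
      vertex 10.8 18.0 24.6
      vertex 3.2 16.0 24.6
    endloop
  endfacet
  facet normal 0.0000 0.0000 1.0000
    outer loop
      vertex 17.1 13.4 24.6
      vertex 3.2 16.0 24.6
      vertex 0.0 8.7 24.6
    endloop
  endfacet
  facet normal 0.0000 0.0000 1.0000
    outer loop
      vertex 17.1 13.4 24.6
      vertex 0.0 8.7 24.6
      vertex 3.7 1.8 24.6
    endloop
  endfacet
  facet normal 0.0000 0.0000 1.0000
    outer loop
      vertex 17.1 13.4 24.6
      vertex 3.7 1.8 24.6
      vertex 11.5 0.3 24.6
    endloop
  endfacet
  facet normal 0.0000 0.0000 1.0000
    outer loop
      vertex 17.1 13.4 24.6
      vertex 11.5 0.3 24.6
      vertex 17.4 5.5 24.6
    endloop
  endfacet
  facet normal 0.5897 0.8076 0.0000
    outer loop
      vertex 17.1 13.4 0.0
      vertex 10.8 18.0 0.0
      vertex 10.8 18.0 24.6
    endloop
  endfacet
  facet normal 0.5897 0.8076 0.0000
    outer loop
      vertex 17.1 13.4 0.0
      vertex 10.8 18.0 24.6
      vertex 17.1 13.4 24.6
    endloop
  endfacet
  facet normal -0.2545 0.9671 0.0000
    outer loop
      vertex 10.8 18.0 0.0
      vertex 3.2 16.0 0.0
      vertex 3.2 16.0 24.6
    endloop
  endfacet
  facet normal -0.2545 0.9671 0.0000
    outer loop
      vertex 10.8 18.0 0.0
      vertex 3.2 16.0 24.6
      vertex 10.8 18.0 24.6
    endloop
  endfacet
  facet normal -0.9159 0.4015 0.0000
    outer loop
      vertex 3.2 16.0 0.0
      vertex 0.0 8.7 0.0
      vertex 0.0 8.7 24.6
    endloop
  endfacet
  facet normal -0.9159 0.4015 0.0000
    outer loop
      vertex 3.2 16.0 0.0
      vertex 0.0 8.7 24.6
      vertex 3.2 16.0 24.6
    endloop
  endfacet
  facet normal -0.8813 -0.4726 0.0000
    outer loop
      vertex 0.0 8.7 0.0
      vertex 3.7 1.8 0.0
      vertex 3.7 1.8 24.6
    endloop
  endfacet
  facet normal -0.8813 -0.4726 0.0000
    outer loop
      vertex 0.0 8.7 0.0
      vertex 3.7 1.8 24.6
      vertex 0.0 8.7 24.6
    endloop
  endfacet
  facet normal -0.1888 -0.9820 0.0000
    outer loop
      vertex 3.7 1.8 0.0
      vertex 11.5 0.3 0.0
      vertex 11.5 0.3 24.6
    endloop
  endfacet
  facet normal -0.1888 -0.9820 0.0000
    outer loop
      vertex 3.7 1.8 0.0
      vertex 11.5 0.3 24.6
      vertex 3.7 1.8 24.6
    endloop
  endfacet
  facet normal 0.6612 -0.7502 0.0000
    outer loop
      vertex 11.5 0.3 0.0
      vertex 17.4 5.5 0.0
      vertex 17.4 5.5 24.6
    endloop
  endfacet
  facet normal 0.6612 -0.7502 0.0000
    outer loop
      vertex 11.5 0.3 0.0
      vertex 17.4 5.5 24.6
      vertex 11.5 0.3 24.6
    endloop
  endfacet
  facet normal 0.9993 0.0379 0.0000
    outer loop
      vertex 17.4 5.5 0.0
      vertex 17.1 13.4 0.0
      vertex 17.1 13.4 24.6
    endloop
  endfacet
  facet normal 0.9993 0.0379 0.0000
    outer loop
      vertex 17.4 5.5 0.0
      vertex 17.1 13.4 24.6
      vertex 17.4 5.5 24.6
    endloop
  endfacet
endsolid part

The G0 Z moves step by Δz≈3.1 mm. Every layer's G1 loop is the same polygon, so the solid is a straight extrusion of it from z=0 to z≈24.6. Closing with flat bottom and top caps and triangulating gives 24 facets — a regular 7-sided prism (a cylinder approximated with 7 flat sides), circumscribed radius ≈ 9.1 mm, height ≈ 24.6 mm.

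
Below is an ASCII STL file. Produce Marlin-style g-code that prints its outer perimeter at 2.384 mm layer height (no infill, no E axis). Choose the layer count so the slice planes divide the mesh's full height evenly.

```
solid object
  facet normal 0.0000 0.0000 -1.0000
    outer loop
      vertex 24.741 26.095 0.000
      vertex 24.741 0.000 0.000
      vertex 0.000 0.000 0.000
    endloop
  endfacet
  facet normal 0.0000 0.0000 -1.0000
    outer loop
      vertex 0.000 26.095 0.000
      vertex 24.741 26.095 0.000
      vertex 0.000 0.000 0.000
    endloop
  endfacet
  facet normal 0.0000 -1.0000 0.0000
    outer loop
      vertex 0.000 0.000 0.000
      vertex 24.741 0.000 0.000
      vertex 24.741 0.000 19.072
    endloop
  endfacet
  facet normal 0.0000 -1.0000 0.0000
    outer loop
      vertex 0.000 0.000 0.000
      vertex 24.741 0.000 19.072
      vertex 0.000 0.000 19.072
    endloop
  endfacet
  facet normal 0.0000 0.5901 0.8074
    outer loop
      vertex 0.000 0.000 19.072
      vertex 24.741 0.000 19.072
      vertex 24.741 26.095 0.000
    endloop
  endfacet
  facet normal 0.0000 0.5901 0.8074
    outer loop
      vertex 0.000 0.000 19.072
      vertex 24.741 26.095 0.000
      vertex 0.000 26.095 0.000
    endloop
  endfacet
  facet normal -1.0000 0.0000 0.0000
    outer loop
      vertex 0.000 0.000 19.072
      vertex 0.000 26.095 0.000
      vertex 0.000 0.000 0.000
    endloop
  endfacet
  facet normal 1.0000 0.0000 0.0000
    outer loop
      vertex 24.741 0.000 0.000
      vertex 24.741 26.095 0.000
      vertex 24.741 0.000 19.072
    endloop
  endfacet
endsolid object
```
; perimeter-only toolpath
G21 ; units = mm
G90 ; absolute positioning
G28 ; home
; layer 1
G0 Z2.384
G0 X0.000 Y0.000
G1 X24.741 Y0.000
G1 X24.741 Y22.833
G1 X0.000 Y22.833
G1 X0.000 Y0.000
; layer 2
G0 Z4.768
G0 X0.000 Y0.000
G1 X24.741 Y0.000
G1 X24.741 Y19.571
G1 X0.000 Y19.571
G1 X0.000 Y0.000
; layer 3
G0 Z7.152
G0 X0.000 Y0.000
G1 X24.741 Y0.000
G1 X24.741 Y16.309
G1 X0.000 Y16.309
G1 X0.000 Y0.000
; layer 4
G0 Z9.536
G0 X0.000 Y0.000
G1 X24.741 Y0.000
G1 X24.741 Y13.047
G1 X0.000 Y13.047
G1 X0.000 Y0.000
; layer 5
G0 Z11.920
G0 X0.000 Y0.000
G1 X24.741 Y0.000
G1 X24.741 Y9.786
G1 X0.000 Y9.786
G1 X0.000 Y0.000
; layer 6
G0 Z14.304
G0 X0.000 Y0.000
G1 X24.741 Y0.000
G1 X24.741 Y6.524
G1 X0.000 Y6.524
G1 X0.000 Y0.000
; layer 7
G0 Z16.688
G0 X0.000 Y0.000
G1 X24.741 Y0.000
G1 X24.741 Y3.262
G1 X0.000 Y3.262
G1 X0.000 Y0.000
M2 ; end

The solid is a wedge (ramp): 24.7 × 26.1 mm base, rising to 19.1 mm along the y=0 edge and sloping linearly to z=0 at y=26.1. Slicing at Δz = 2.384 mm — 8 equal slices spanning the solid's height, so layer i sits at z = i·h/8 — gives 7 non-empty perimeters. Each is a 4-segment closed polygon; G0 lifts to the layer z and rapids to the start vertex, then G1 traces the edges. The cross-section shrinks linearly with z (the slice at the apex is degenerate and omitted).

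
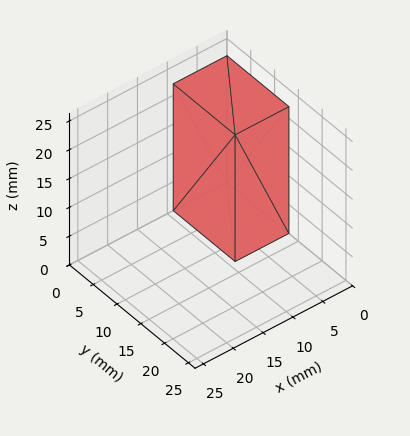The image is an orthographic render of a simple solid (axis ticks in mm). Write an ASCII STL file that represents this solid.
Reading the render: the shape is a rectangular box, roughly 9 × 13 mm footprint and 22 mm tall (dimensions read to the nearest mm from the axis ticks). For the STL, each face is triangulated and given an outward normal.

solid part
  facet normal 0.0000 0.0000 -1.0000
    outer loop
      vertex 9.0 13.0 0.0
      vertex 9.0 0.0 0.0
      vertex 0.0 0.0 0.0
    endloop
  endfacet
  facet normal 0.0000 0.0000 -1.0000
    outer loop
      vertex 0.0 13.0 0.0
      vertex 9.0 13.0 0.0
      vertex 0.0 0.0 0.0
    endloop
  endfacet
  facet normal 0.0000 0.0000 1.0000
    outer loop
      vertex 0.0 0.0 22.0
      vertex 9.0 0.0 22.0
      vertex 9.0 13.0 22.0
    endloop
  endfacet
  facet normal 0.0000 0.0000 1.0000
    outer loop
      vertex 0.0 0.0 22.0
      vertex 9.0 13.0 22.0
      vertex 0.0 13.0 22.0
    endloop
  endfacet
  facet normal 0.0000 -1.0000 0.0000
    outer loop
      vertex 0.0 0.0 0.0
      vertex 9.0 0.0 0.0
      vertex 9.0 0.0 22.0
    endloop
  endfacet
  facet normal 0.0000 -1.0000 0.0000
    outer loop
      vertex 0.0 0.0 0.0
      vertex 9.0 0.0 22.0
      vertex 0.0 0.0 22.0
    endloop
  endfacet
  facet normal 0.0000 1.0000 0.0000
    outer loop
      vertex 9.0 13.0 22.0
      vertex 9.0 13.0 0.0
      vertex 0.0 13.0 0.0
    endloop
  endfacet
  facet normal 0.0000 1.0000 0.0000
    outer loop
      vertex 0.0 13.0 22.0
      vertex 9.0 13.0 22.0
      vertex 0.0 13.0 0.0
    endloop
  endfacet
  facet normal -1.0000 0.0000 0.0000
    outer loop
      vertex 0.0 13.0 22.0
      vertex 0.0 13.0 0.0
      vertex 0.0 0.0 0.0
    endloop
  endfacet
  facet normal -1.0000 0.0000 0.0000
    outer loop
      vertex 0.0 0.0 22.0
      vertex 0.0 13.0 22.0
      vertex 0.0 0.0 0.0
    endloop
  endfacet
  facet normal 1.0000 0.0000 0.0000
    outer loop
      vertex 9.0 0.0 0.0
      vertex 9.0 13.0 0.0
      vertex 9.0 13.0 22.0
    endloop
  endfacet
  facet normal 1.0000 0.0000 0.0000
    outer loop
      vertex 9.0 0.0 0.0
      vertex 9.0 13.0 22.0
      vertex 9.0 0.0 22.0
    endloop
  endfacet
endsolid part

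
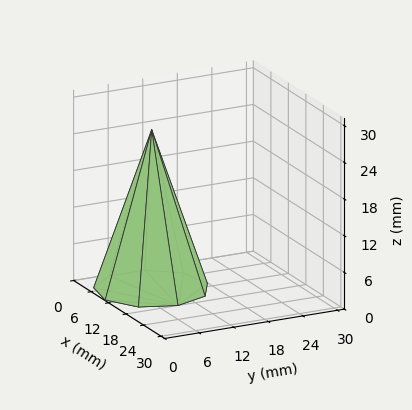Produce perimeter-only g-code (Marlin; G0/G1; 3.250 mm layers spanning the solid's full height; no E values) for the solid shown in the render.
Reading the render: the shape is a regular 9-sided pyramid, base circumscribed radius ≈ 9 mm, apex at z ≈ 26 mm (dimensions read to the nearest mm from the axis ticks). For the g-code, the solid's height is divided into equal slices at the stated Δz and each level perimeter traced with G1 moves after a G0 lift.

; perimeter-only toolpath
G21 ; units = mm
G90 ; absolute positioning
G28 ; home
; layer 1
G0 Z3.250
G0 X16.875 Y9.000
G1 X15.032 Y14.062
G1 X10.368 Y16.755
G1 X5.062 Y15.820
G1 X1.600 Y11.693
G1 X1.600 Y6.307
G1 X5.062 Y2.180
G1 X10.368 Y1.245
G1 X15.032 Y3.938
G1 X16.875 Y9.000
; layer 2
G0 Z6.500
G0 X15.750 Y9.000
G1 X14.171 Y13.339
G1 X10.172 Y15.647
G1 X5.625 Y14.846
G1 X2.657 Y11.308
G1 X2.657 Y6.691
G1 X5.625 Y3.155
G1 X10.172 Y2.353
G1 X14.171 Y4.661
G1 X15.750 Y9.000
; layer 3
G0 Z9.750
G0 X14.625 Y9.000
G1 X13.309 Y12.616
G1 X9.977 Y14.539
G1 X6.188 Y13.871
G1 X3.714 Y10.924
G1 X3.714 Y7.076
G1 X6.188 Y4.129
G1 X9.977 Y3.461
G1 X13.309 Y5.384
G1 X14.625 Y9.000
; layer 4
G0 Z13.000
G0 X13.500 Y9.000
G1 X12.447 Y11.893
G1 X9.782 Y13.431
G1 X6.750 Y12.897
G1 X4.771 Y10.539
G1 X4.771 Y7.461
G1 X6.750 Y5.103
G1 X9.782 Y4.569
G1 X12.447 Y6.107
G1 X13.500 Y9.000
; layer 5
G0 Z16.250
G0 X12.375 Y9.000
G1 X11.585 Y11.169
G1 X9.586 Y12.324
G1 X7.312 Y11.923
G1 X5.829 Y10.154
G1 X5.829 Y7.846
G1 X7.312 Y6.077
G1 X9.586 Y5.676
G1 X11.585 Y6.831
G1 X12.375 Y9.000
; layer 6
G0 Z19.500
G0 X11.250 Y9.000
G1 X10.723 Y10.446
G1 X9.391 Y11.216
G1 X7.875 Y10.948
G1 X6.886 Y9.770
G1 X6.886 Y8.230
G1 X7.875 Y7.051
G1 X9.391 Y6.784
G1 X10.723 Y7.554
G1 X11.250 Y9.000
; layer 7
G0 Z22.750
G0 X10.125 Y9.000
G1 X9.862 Y9.723
G1 X9.195 Y10.108
G1 X8.438 Y9.974
G1 X7.943 Y9.385
G1 X7.943 Y8.615
G1 X8.438 Y8.026
G1 X9.195 Y7.892
G1 X9.862 Y8.277
G1 X10.125 Y9.000
M2 ; end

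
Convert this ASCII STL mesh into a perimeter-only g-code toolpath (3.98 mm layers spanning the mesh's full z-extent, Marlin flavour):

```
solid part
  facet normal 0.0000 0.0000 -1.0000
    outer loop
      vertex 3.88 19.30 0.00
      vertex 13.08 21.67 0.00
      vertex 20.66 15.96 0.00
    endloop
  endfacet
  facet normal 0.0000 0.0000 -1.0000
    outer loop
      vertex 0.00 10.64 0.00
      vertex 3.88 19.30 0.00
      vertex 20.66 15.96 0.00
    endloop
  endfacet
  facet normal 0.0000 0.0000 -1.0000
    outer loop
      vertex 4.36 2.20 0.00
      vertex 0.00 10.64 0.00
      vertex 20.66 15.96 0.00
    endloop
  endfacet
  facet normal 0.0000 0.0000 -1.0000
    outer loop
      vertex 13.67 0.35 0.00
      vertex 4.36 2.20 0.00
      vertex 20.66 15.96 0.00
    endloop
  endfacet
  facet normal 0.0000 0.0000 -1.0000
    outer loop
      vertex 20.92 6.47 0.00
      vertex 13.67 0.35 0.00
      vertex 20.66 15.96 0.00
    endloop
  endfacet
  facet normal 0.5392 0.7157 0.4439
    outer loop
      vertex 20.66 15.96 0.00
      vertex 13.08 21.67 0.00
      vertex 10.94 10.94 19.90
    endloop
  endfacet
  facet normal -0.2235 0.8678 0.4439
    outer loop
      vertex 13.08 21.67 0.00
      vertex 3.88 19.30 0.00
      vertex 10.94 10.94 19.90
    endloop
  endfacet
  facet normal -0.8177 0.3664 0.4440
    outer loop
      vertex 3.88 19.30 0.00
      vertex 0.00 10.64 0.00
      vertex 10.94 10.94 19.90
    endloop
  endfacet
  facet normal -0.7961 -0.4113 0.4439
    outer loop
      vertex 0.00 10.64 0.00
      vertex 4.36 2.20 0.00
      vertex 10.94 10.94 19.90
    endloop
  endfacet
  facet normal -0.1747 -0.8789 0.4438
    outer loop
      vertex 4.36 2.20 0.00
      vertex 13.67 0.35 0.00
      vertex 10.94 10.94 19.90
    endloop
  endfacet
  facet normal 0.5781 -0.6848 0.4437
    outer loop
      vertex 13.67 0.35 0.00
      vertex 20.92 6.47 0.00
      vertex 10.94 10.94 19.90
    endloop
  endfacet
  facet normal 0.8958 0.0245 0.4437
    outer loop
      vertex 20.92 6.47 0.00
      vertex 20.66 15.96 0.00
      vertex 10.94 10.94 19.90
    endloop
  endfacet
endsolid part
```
; perimeter-only toolpath
G21 ; units = mm
G90 ; absolute positioning
G28 ; home
; layer 1
G0 Z3.98
G0 X18.72 Y14.96
G1 X12.65 Y19.52
G1 X5.29 Y17.63
G1 X2.19 Y10.70
G1 X5.68 Y3.95
G1 X13.12 Y2.47
G1 X18.92 Y7.36
G1 X18.72 Y14.96
; layer 2
G0 Z7.96
G0 X16.77 Y13.95
G1 X12.22 Y17.38
G1 X6.70 Y15.96
G1 X4.38 Y10.76
G1 X6.99 Y5.70
G1 X12.58 Y4.59
G1 X16.93 Y8.26
G1 X16.77 Y13.95
; layer 3
G0 Z11.94
G0 X14.83 Y12.95
G1 X11.80 Y15.23
G1 X8.12 Y14.28
G1 X6.56 Y10.82
G1 X8.31 Y7.44
G1 X12.03 Y6.70
G1 X14.93 Y9.15
G1 X14.83 Y12.95
; layer 4
G0 Z15.92
G0 X12.88 Y11.94
G1 X11.37 Y13.09
G1 X9.53 Y12.61
G1 X8.75 Y10.88
G1 X9.62 Y9.19
G1 X11.49 Y8.82
G1 X12.94 Y10.05
G1 X12.88 Y11.94
M2 ; end

The solid is a regular 7-sided pyramid, base circumscribed radius ≈ 10.9 mm, apex at z ≈ 19.9 mm. Slicing at Δz = 3.98 mm — 5 equal slices spanning the solid's height, so layer i sits at z = i·h/5 — gives 4 non-empty perimeters. Each is a 7-segment closed polygon; G0 lifts to the layer z and rapids to the start vertex, then G1 traces the edges. The cross-section shrinks linearly with z (the slice at the apex is degenerate and omitted).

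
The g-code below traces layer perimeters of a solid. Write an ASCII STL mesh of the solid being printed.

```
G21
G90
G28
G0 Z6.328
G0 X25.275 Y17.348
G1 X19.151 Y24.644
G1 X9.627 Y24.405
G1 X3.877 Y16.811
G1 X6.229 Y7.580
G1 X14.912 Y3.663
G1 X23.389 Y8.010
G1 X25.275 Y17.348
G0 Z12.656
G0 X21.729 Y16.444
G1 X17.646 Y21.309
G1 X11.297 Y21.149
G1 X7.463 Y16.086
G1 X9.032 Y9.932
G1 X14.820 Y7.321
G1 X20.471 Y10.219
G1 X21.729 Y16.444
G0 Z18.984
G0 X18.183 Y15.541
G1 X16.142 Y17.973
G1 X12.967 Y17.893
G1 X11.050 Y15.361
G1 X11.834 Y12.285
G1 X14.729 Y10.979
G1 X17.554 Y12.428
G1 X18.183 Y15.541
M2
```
solid part
  facet normal 0.0000 0.0000 -1.0000
    outer loop
      vertex 7.957 27.661 0.000
      vertex 20.655 27.980 0.000
      vertex 28.821 18.251 0.000
    endloop
  endfacet
  facet normal 0.0000 0.0000 -1.0000
    outer loop
      vertex 0.290 17.535 0.000
      vertex 7.957 27.661 0.000
      vertex 28.821 18.251 0.000
    endloop
  endfacet
  facet normal 0.0000 0.0000 -1.0000
    outer loop
      vertex 3.426 5.227 0.000
      vertex 0.290 17.535 0.000
      vertex 28.821 18.251 0.000
    endloop
  endfacet
  facet normal 0.0000 0.0000 -1.0000
    outer loop
      vertex 15.004 0.005 0.000
      vertex 3.426 5.227 0.000
      vertex 28.821 18.251 0.000
    endloop
  endfacet
  facet normal 0.0000 0.0000 -1.0000
    outer loop
      vertex 26.306 5.801 0.000
      vertex 15.004 0.005 0.000
      vertex 28.821 18.251 0.000
    endloop
  endfacet
  facet normal 0.6793 0.5702 0.4621
    outer loop
      vertex 28.821 18.251 0.000
      vertex 20.655 27.980 0.000
      vertex 14.637 14.637 25.312
    endloop
  endfacet
  facet normal -0.0223 0.8866 0.4621
    outer loop
      vertex 20.655 27.980 0.000
      vertex 7.957 27.661 0.000
      vertex 14.637 14.637 25.312
    endloop
  endfacet
  facet normal -0.7070 0.5353 0.4621
    outer loop
      vertex 7.957 27.661 0.000
      vertex 0.290 17.535 0.000
      vertex 14.637 14.637 25.312
    endloop
  endfacet
  facet normal -0.8594 -0.2190 0.4620
    outer loop
      vertex 0.290 17.535 0.000
      vertex 3.426 5.227 0.000
      vertex 14.637 14.637 25.312
    endloop
  endfacet
  facet normal -0.3646 -0.8084 0.4620
    outer loop
      vertex 3.426 5.227 0.000
      vertex 15.004 0.005 0.000
      vertex 14.637 14.637 25.312
    endloop
  endfacet
  facet normal 0.4047 -0.7891 0.4620
    outer loop
      vertex 15.004 0.005 0.000
      vertex 26.306 5.801 0.000
      vertex 14.637 14.637 25.312
    endloop
  endfacet
  facet normal 0.8693 -0.1756 0.4621
    outer loop
      vertex 26.306 5.801 0.000
      vertex 28.821 18.251 0.000
      vertex 14.637 14.637 25.312
    endloop
  endfacet
endsolid part

The G0 Z moves step by Δz≈6.328 mm. The G1 loops shrink linearly with z, so the solid tapers from its base footprint up to z≈25.3. Closing with a flat bottom cap and the tapered top and triangulating gives 12 facets — a regular 7-sided pyramid, base circumscribed radius ≈ 14.6 mm, apex at z ≈ 25.3 mm.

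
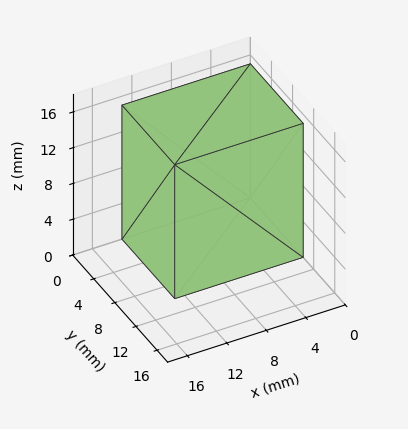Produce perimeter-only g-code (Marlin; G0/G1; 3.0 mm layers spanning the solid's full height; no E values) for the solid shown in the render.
Reading the render: the shape is a rectangular box, roughly 13 × 10 mm footprint and 15 mm tall (dimensions read to the nearest mm from the axis ticks). For the g-code, the solid's height is divided into equal slices at the stated Δz and each level perimeter traced with G1 moves after a G0 lift.

; perimeter-only toolpath
G21 ; units = mm
G90 ; absolute positioning
G28 ; home
; layer 1
G0 Z3.0
G0 X0.0 Y0.0
G1 X13.0 Y0.0
G1 X13.0 Y10.0
G1 X0.0 Y10.0
G1 X0.0 Y0.0
; layer 2
G0 Z6.0
G0 X0.0 Y0.0
G1 X13.0 Y0.0
G1 X13.0 Y10.0
G1 X0.0 Y10.0
G1 X0.0 Y0.0
; layer 3
G0 Z9.0
G0 X0.0 Y0.0
G1 X13.0 Y0.0
G1 X13.0 Y10.0
G1 X0.0 Y10.0
G1 X0.0 Y0.0
; layer 4
G0 Z12.0
G0 X0.0 Y0.0
G1 X13.0 Y0.0
G1 X13.0 Y10.0
G1 X0.0 Y10.0
G1 X0.0 Y0.0
; layer 5
G0 Z15.0
G0 X0.0 Y0.0
G1 X13.0 Y0.0
G1 X13.0 Y10.0
G1 X0.0 Y10.0
G1 X0.0 Y0.0
M2 ; end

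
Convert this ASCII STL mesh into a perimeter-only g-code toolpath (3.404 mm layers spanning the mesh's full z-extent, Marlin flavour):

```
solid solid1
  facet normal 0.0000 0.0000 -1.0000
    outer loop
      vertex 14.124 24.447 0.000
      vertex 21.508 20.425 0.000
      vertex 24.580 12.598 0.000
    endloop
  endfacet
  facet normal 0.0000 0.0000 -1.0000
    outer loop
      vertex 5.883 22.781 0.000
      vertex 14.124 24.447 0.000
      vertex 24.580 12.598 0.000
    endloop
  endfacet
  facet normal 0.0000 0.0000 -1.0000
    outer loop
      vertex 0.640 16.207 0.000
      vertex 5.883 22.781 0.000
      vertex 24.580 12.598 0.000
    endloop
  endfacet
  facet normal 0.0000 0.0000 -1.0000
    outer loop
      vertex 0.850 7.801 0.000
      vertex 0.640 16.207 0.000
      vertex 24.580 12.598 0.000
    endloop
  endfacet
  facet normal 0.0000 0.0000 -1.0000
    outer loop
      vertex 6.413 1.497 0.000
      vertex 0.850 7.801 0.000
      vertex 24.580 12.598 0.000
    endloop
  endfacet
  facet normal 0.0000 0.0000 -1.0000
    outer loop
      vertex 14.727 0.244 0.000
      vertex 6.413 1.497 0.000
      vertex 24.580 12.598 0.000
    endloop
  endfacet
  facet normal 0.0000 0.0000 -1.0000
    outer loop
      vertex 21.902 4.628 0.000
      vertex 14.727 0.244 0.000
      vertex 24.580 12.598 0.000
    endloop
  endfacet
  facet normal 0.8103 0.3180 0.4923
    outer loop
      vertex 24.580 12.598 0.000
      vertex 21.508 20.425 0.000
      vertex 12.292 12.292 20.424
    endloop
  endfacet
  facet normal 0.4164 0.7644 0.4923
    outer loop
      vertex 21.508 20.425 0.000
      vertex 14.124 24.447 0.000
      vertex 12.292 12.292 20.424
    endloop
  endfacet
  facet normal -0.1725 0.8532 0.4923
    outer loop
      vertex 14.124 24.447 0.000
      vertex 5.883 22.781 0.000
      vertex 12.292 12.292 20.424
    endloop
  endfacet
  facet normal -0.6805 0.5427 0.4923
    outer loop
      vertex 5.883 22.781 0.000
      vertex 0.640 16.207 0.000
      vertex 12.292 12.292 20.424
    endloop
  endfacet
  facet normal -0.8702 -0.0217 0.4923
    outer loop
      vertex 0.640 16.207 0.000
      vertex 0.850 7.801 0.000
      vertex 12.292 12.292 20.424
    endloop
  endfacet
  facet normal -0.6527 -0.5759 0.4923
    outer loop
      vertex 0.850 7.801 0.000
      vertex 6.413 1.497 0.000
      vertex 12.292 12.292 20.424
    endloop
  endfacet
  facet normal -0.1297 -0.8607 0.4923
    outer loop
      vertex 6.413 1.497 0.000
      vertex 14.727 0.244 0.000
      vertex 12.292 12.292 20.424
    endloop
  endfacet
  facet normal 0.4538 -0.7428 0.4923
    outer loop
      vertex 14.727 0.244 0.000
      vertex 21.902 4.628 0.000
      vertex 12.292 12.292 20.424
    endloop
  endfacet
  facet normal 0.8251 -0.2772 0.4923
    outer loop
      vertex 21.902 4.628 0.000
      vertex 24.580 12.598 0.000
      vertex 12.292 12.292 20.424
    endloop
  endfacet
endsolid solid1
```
; perimeter-only toolpath
G21 ; units = mm
G90 ; absolute positioning
G28 ; home
; layer 1
G0 Z3.404
G0 X22.532 Y12.547
G1 X19.972 Y19.070
G1 X13.819 Y22.421
G1 X6.951 Y21.033
G1 X2.582 Y15.555
G1 X2.757 Y8.550
G1 X7.393 Y3.296
G1 X14.321 Y2.252
G1 X20.300 Y5.905
G1 X22.532 Y12.547
; layer 2
G0 Z6.808
G0 X20.484 Y12.496
G1 X18.436 Y17.714
G1 X13.513 Y20.395
G1 X8.019 Y19.285
G1 X4.524 Y14.902
G1 X4.664 Y9.298
G1 X8.373 Y5.095
G1 X13.915 Y4.260
G1 X18.699 Y7.183
G1 X20.484 Y12.496
; layer 3
G0 Z10.212
G0 X18.436 Y12.445
G1 X16.900 Y16.358
G1 X13.208 Y18.369
G1 X9.088 Y17.537
G1 X6.466 Y14.250
G1 X6.571 Y10.046
G1 X9.352 Y6.894
G1 X13.509 Y6.268
G1 X17.097 Y8.460
G1 X18.436 Y12.445
; layer 4
G0 Z13.616
G0 X16.388 Y12.394
G1 X15.364 Y15.003
G1 X12.903 Y16.344
G1 X10.156 Y15.788
G1 X8.408 Y13.597
G1 X8.478 Y10.795
G1 X10.332 Y8.694
G1 X13.104 Y8.276
G1 X15.495 Y9.737
G1 X16.388 Y12.394
; layer 5
G0 Z17.020
G0 X14.340 Y12.343
G1 X13.828 Y13.648
G1 X12.597 Y14.318
G1 X11.224 Y14.040
G1 X10.350 Y12.944
G1 X10.385 Y11.543
G1 X11.312 Y10.493
G1 X12.698 Y10.284
G1 X13.894 Y11.015
G1 X14.340 Y12.343
M2 ; end

The solid is a regular 9-sided pyramid, base circumscribed radius ≈ 12.3 mm, apex at z ≈ 20.4 mm. Slicing at Δz = 3.404 mm — 6 equal slices spanning the solid's height, so layer i sits at z = i·h/6 — gives 5 non-empty perimeters. Each is a 9-segment closed polygon; G0 lifts to the layer z and rapids to the start vertex, then G1 traces the edges. The cross-section shrinks linearly with z (the slice at the apex is degenerate and omitted).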